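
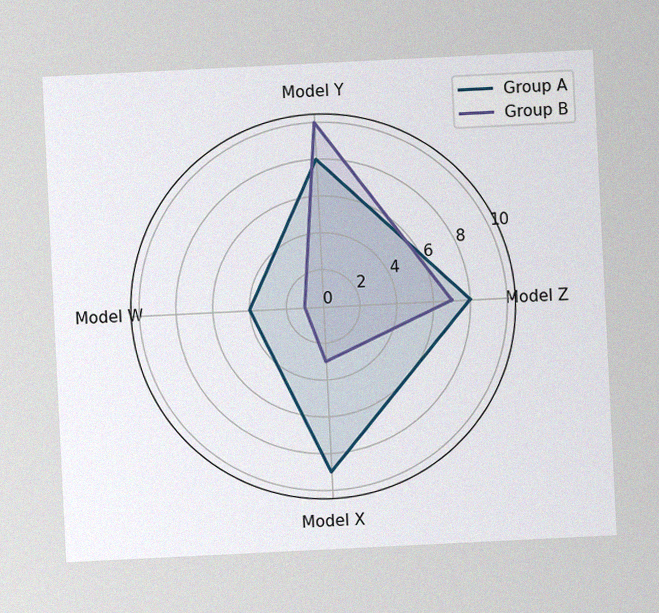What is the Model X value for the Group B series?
The chart is tilted about 3° counter-clockwise, with some photo noise. On the Model X axis, Group B reaches 3.

3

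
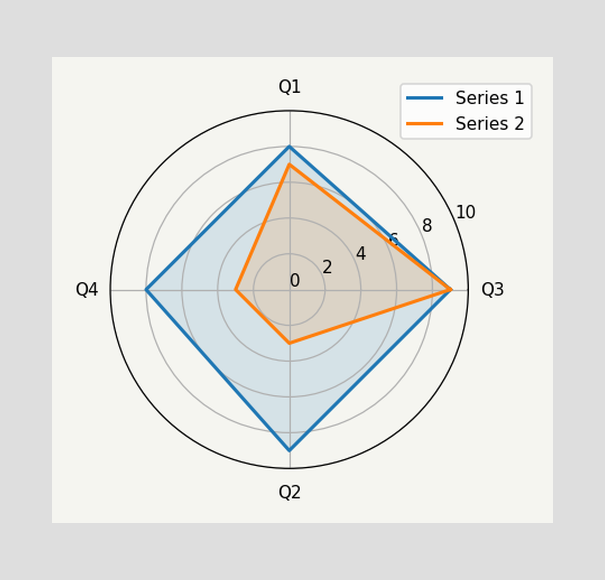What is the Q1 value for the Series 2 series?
7

On the Q1 axis, Series 2 reaches 7.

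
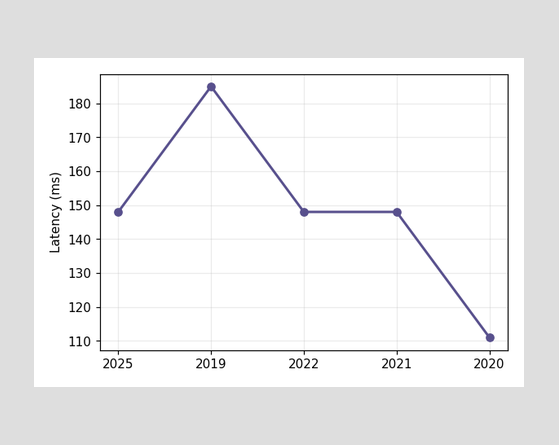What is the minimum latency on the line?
The lowest point is at 2020, and reading across to the y-axis gives 111ms.

111ms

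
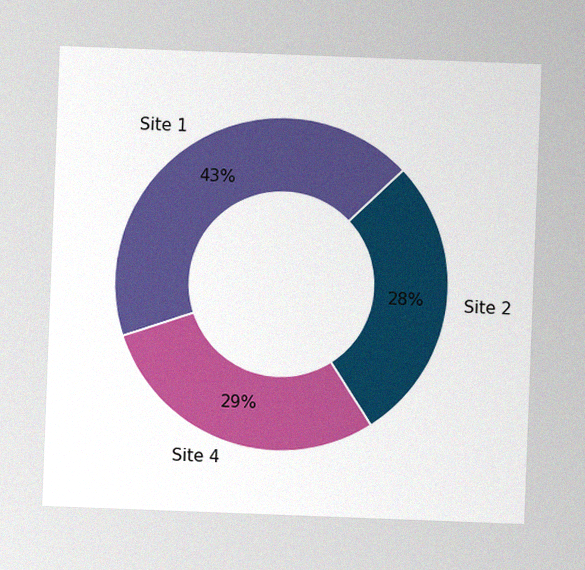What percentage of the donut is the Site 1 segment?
The chart is tilted about 2° clockwise, with some photo noise. The Site 1 segment takes up 43% of the ring.

43%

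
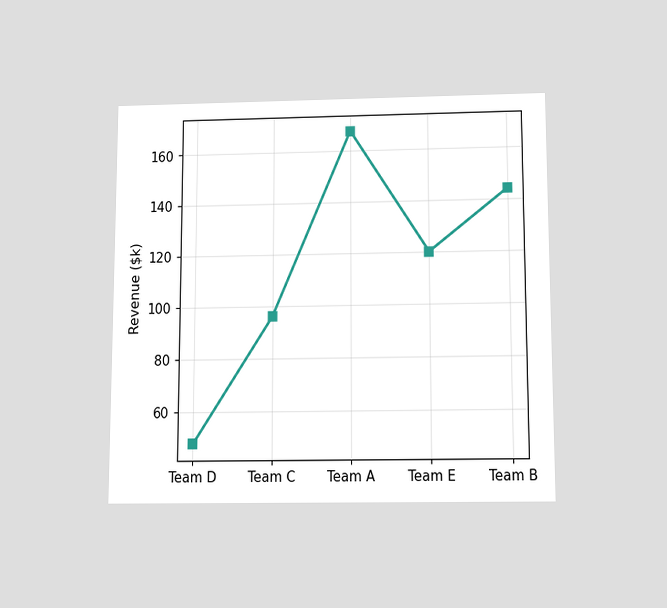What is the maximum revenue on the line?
$168k

The chart is viewed slightly from below. The highest point is at Team A, and reading across to the y-axis gives $168k.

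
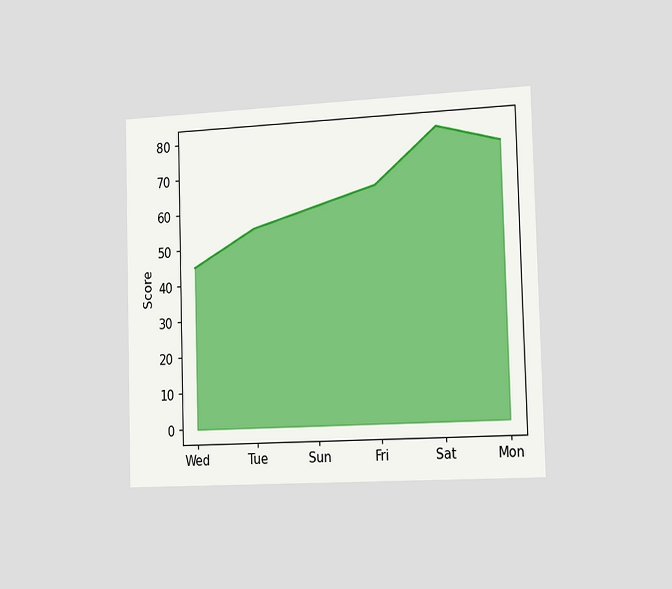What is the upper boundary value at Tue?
The chart is viewed slightly from the right. At Tue the upper boundary is at 55.

55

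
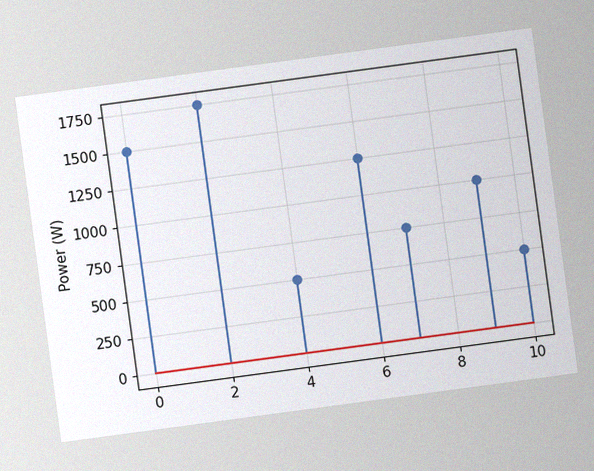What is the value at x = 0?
1500W

The chart is tilted about 8° counter-clockwise, with some photo noise. The stem at x=0 reaches 1500W.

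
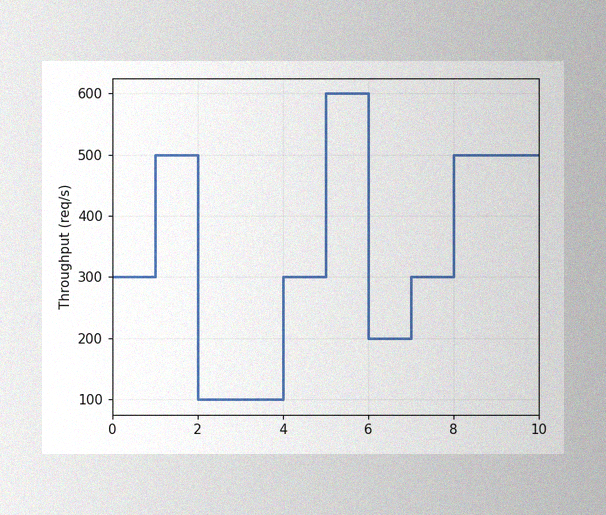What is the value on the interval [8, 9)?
The image has some photo noise and uneven lighting. On [8, 9) the step sits at 500req/s.

500req/s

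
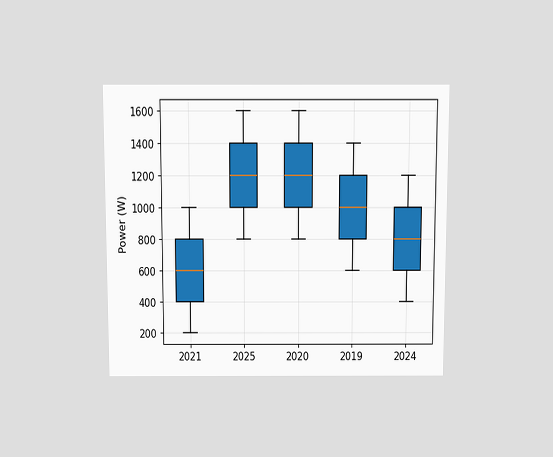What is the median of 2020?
The chart is viewed slightly from above. The median line in the 2020 box sits at 1200W.

1200W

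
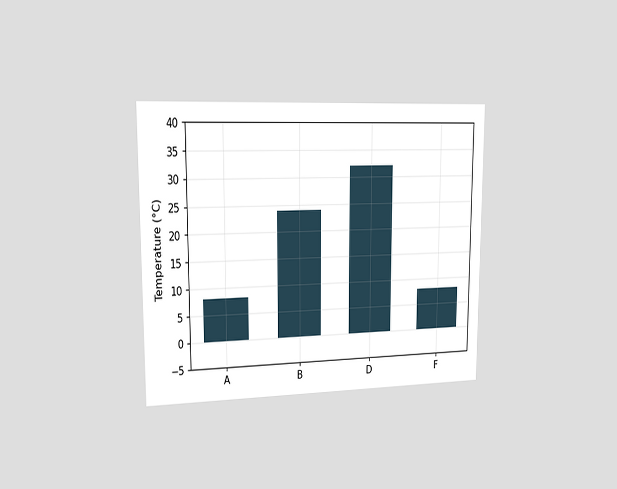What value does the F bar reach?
8°C

The chart is viewed slightly from the left. Reading along the chart's y-axis, the F bar reaches 8°C.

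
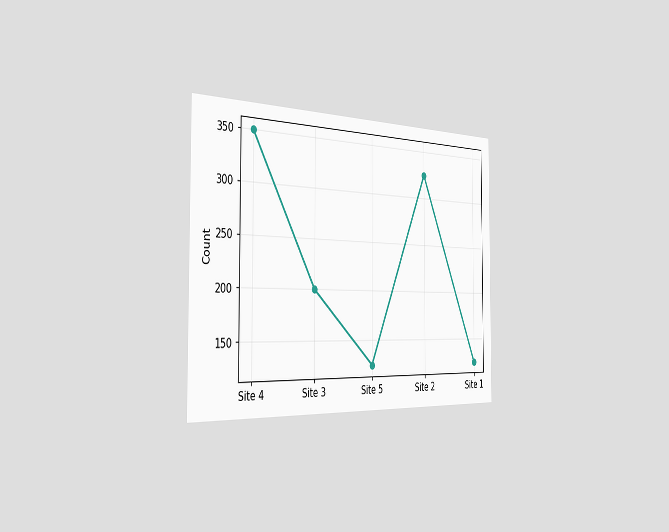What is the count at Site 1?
The chart is viewed slightly from the left. At Site 1, the line is at 125.

125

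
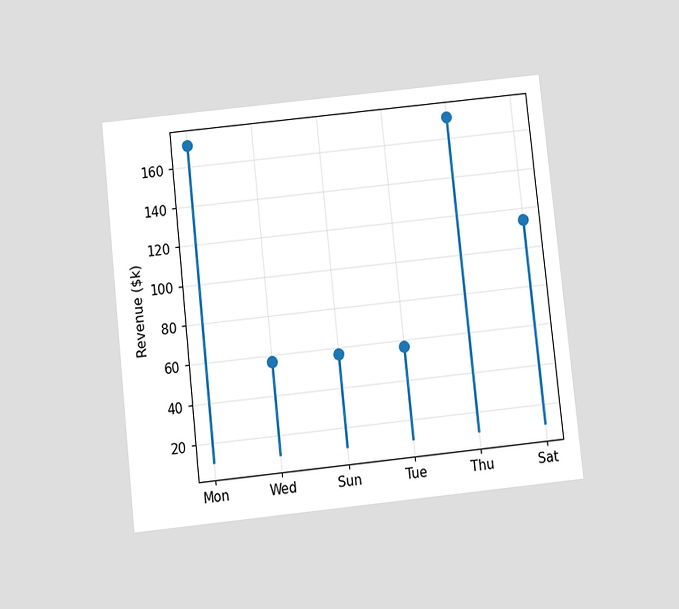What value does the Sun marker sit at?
The chart is tilted about 6° counter-clockwise and viewed slightly from below. The Sun marker sits at $57k.

$57k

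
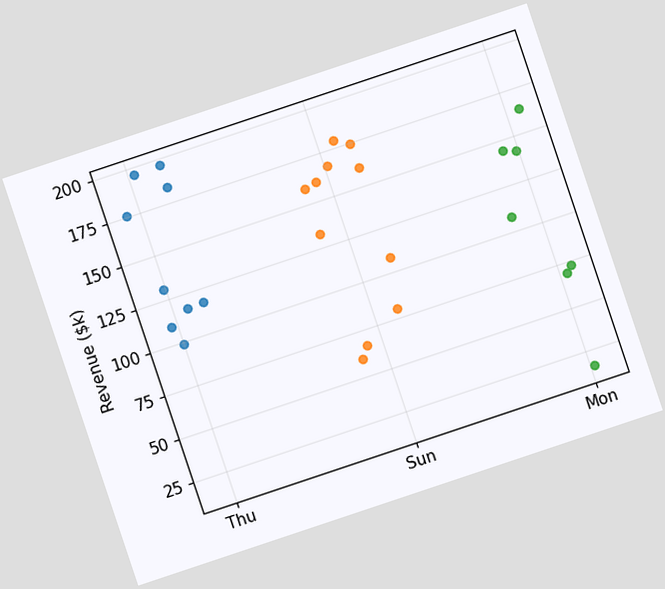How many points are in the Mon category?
The chart is tilted about 18° counter-clockwise. Counting the markers in the Mon column gives 7.

7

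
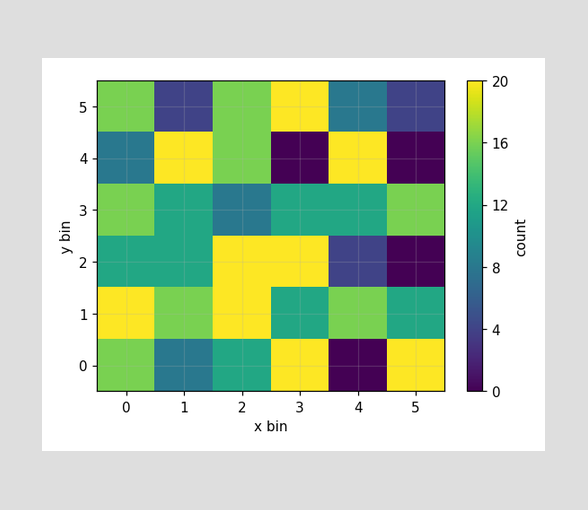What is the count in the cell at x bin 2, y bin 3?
Matching the cell (2, 3) against the colorbar gives 8.

8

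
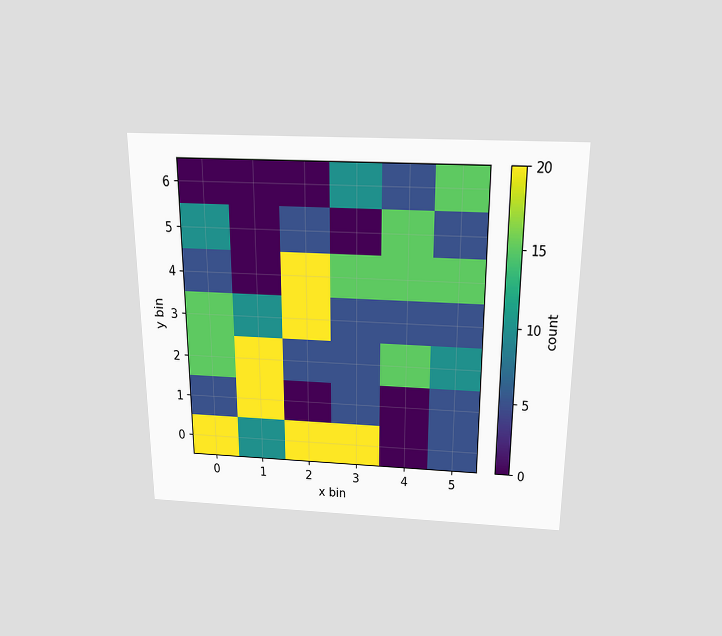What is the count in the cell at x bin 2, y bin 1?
0

The chart is viewed slightly from above. Matching the cell (2, 1) against the colorbar gives 0.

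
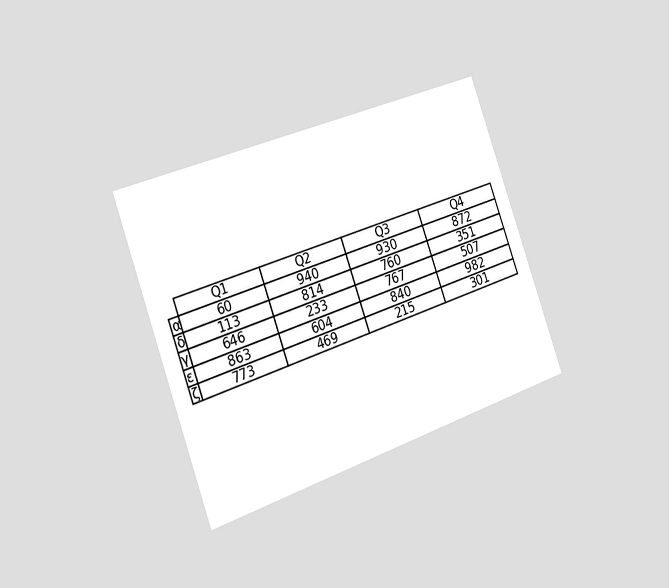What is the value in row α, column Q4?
872

The chart is tilted about 20° counter-clockwise and viewed slightly from the left. The (α, Q4) cell reads 872.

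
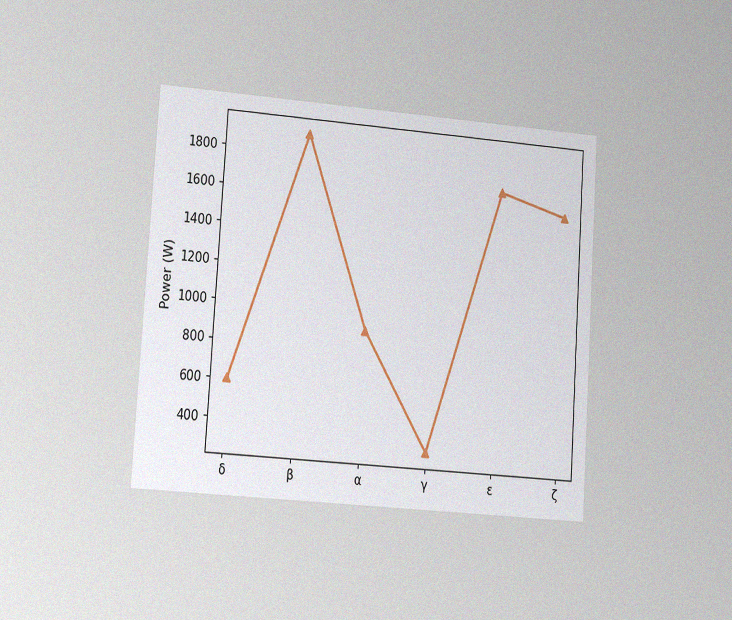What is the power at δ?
600W

The chart is tilted about 4° clockwise and viewed slightly from the left, with some photo noise. At δ, the line is at 600W.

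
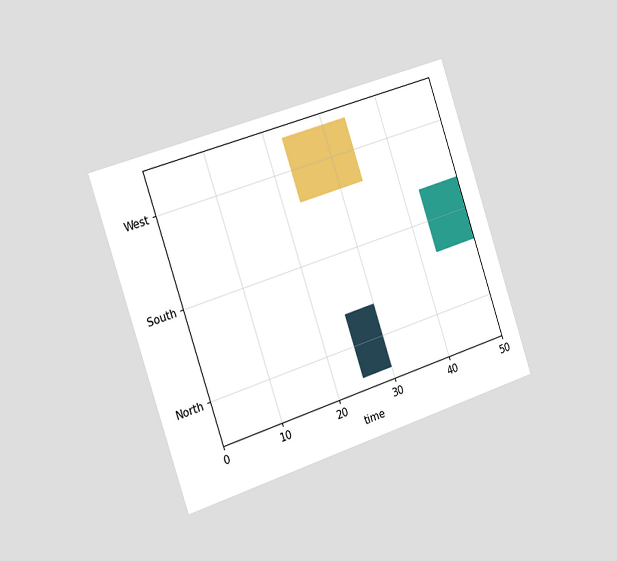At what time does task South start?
43

The chart is tilted about 18° counter-clockwise and viewed slightly from the left. The South bar begins at t=43.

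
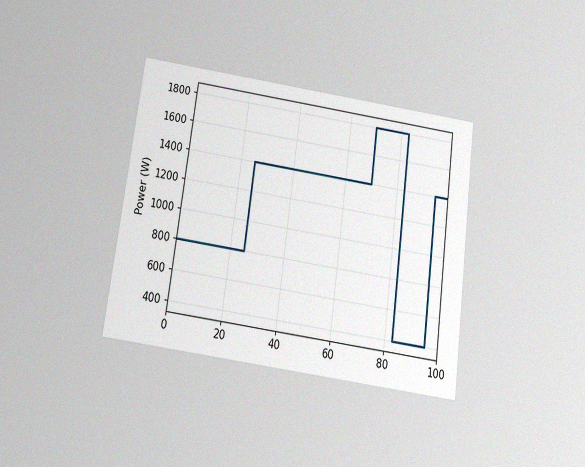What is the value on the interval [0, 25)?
800W

The chart is tilted about 8° clockwise and viewed slightly from below, with some photo noise. On [0, 25) the step sits at 800W.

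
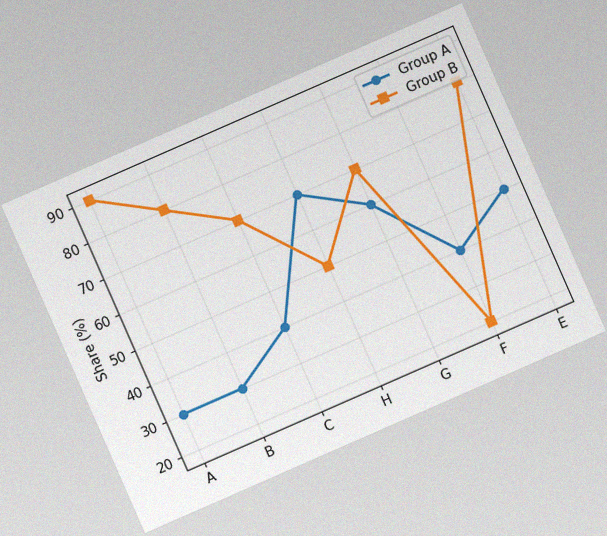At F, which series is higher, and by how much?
The chart is tilted about 24° counter-clockwise, with some photo noise. At F, Group A sits above the other line by 20%.

Group A, by 20%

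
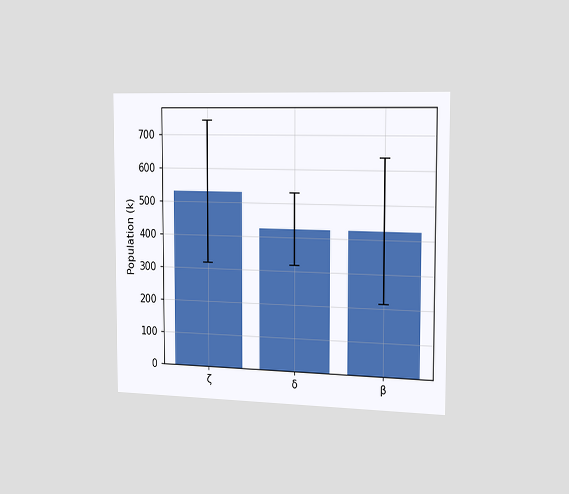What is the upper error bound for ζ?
742k

The chart is viewed slightly from the right. The ζ bar's upper whisker reaches 742k.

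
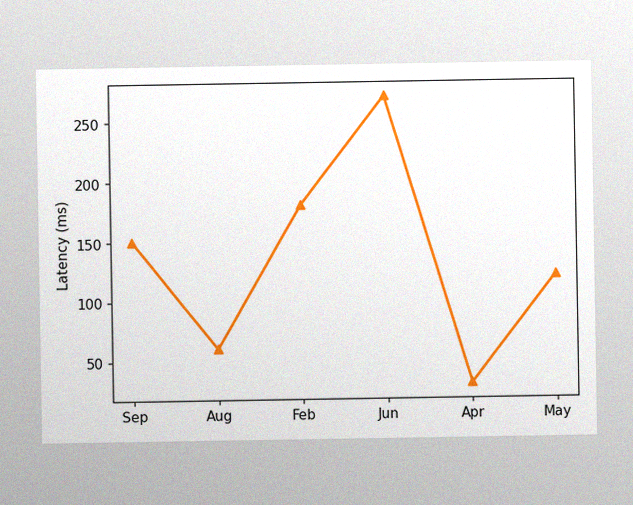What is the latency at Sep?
150ms

The image has some photo noise and uneven lighting. At Sep, the line is at 150ms.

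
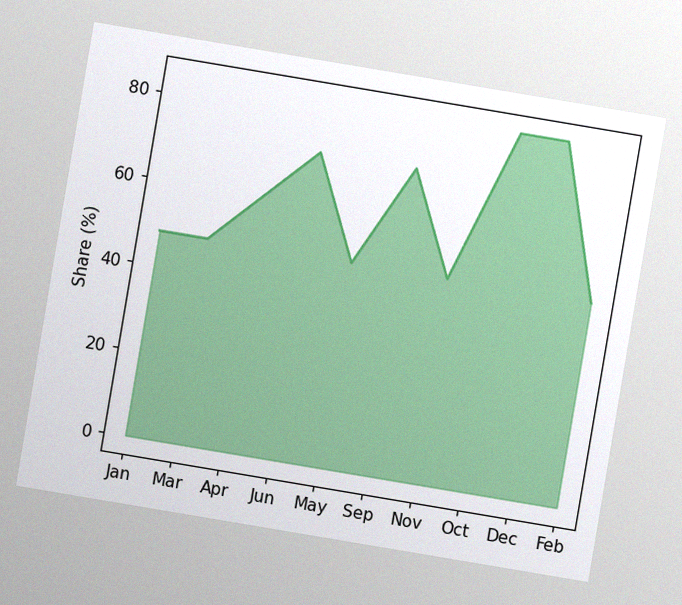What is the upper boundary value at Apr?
The chart is tilted about 10° clockwise, with some photo noise. At Apr the upper boundary is at 60%.

60%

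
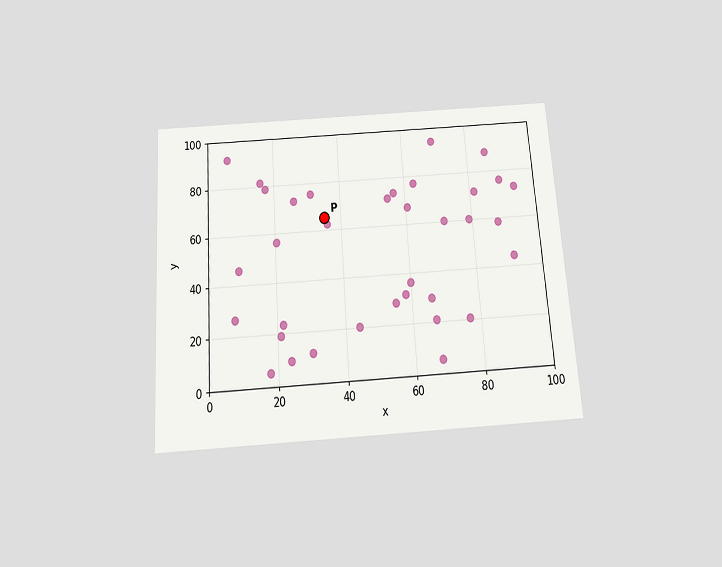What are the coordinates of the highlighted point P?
(35, 65)

The chart is tilted about 4° counter-clockwise and viewed slightly from below. Following the gridlines from P to each axis, P sits at (35, 65).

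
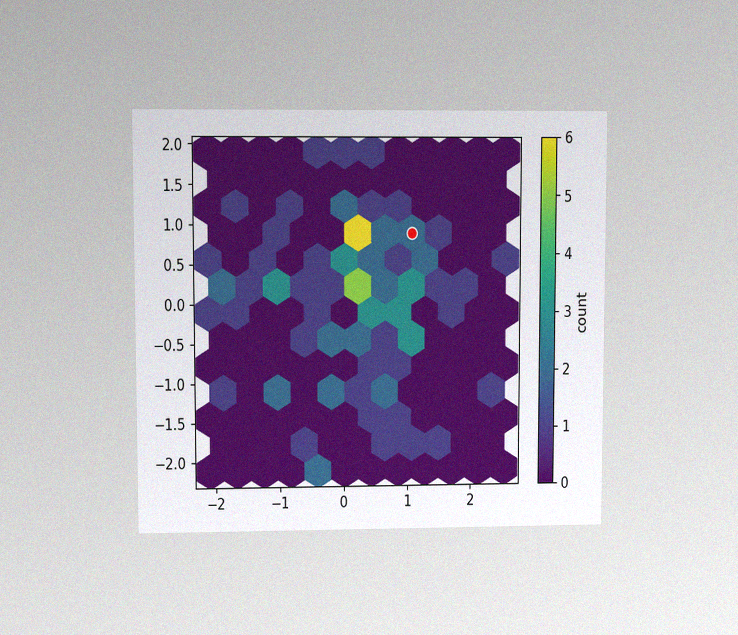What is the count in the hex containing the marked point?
2

The chart is viewed at a slight angle, with some photo noise. The marked hex reads 2 on the colorbar.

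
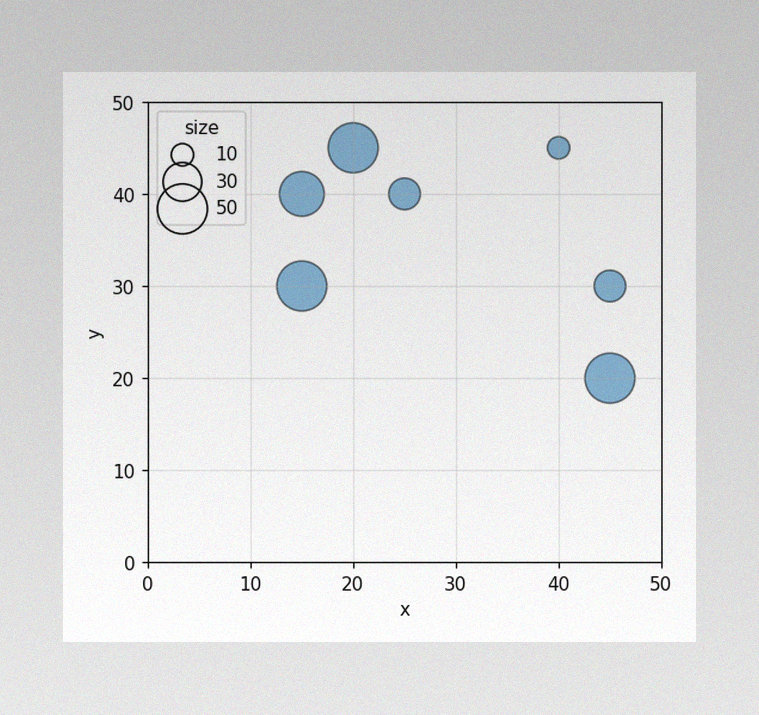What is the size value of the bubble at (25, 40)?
The image has some photo noise and uneven lighting. Matching the bubble at (25, 40) against the size legend gives 20.

20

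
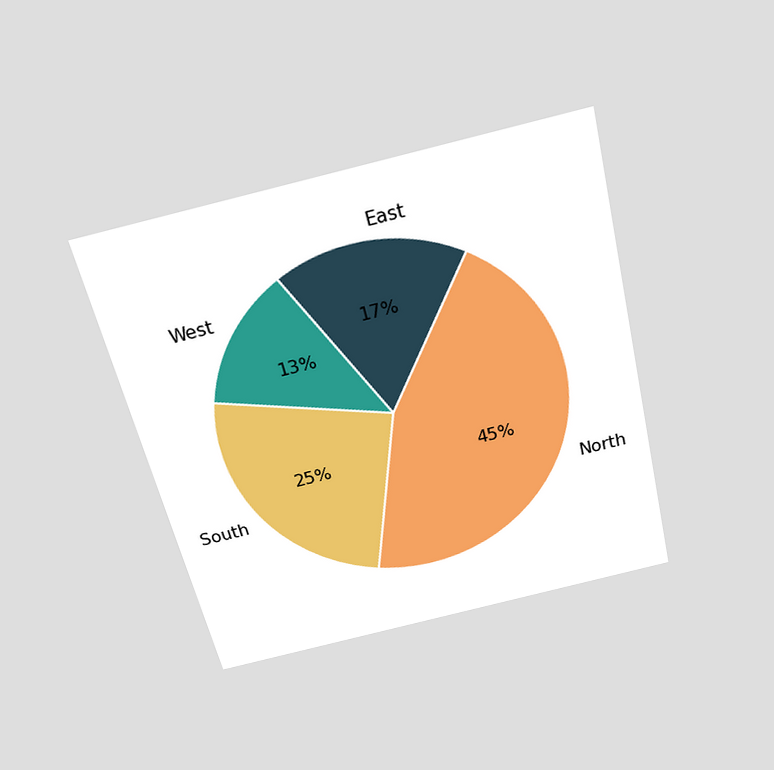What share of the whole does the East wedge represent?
The chart is tilted about 14° counter-clockwise and viewed slightly from above. The East slice takes up 17% of the pie.

17%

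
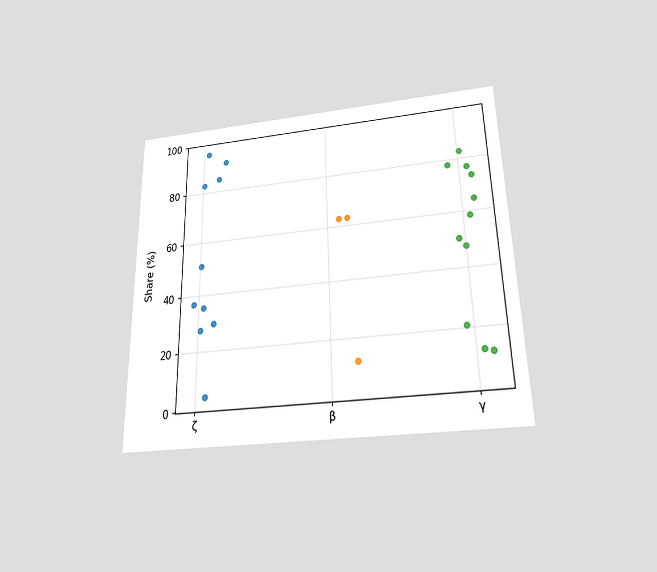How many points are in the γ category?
The chart is viewed slightly from below. Counting the markers in the γ column gives 11.

11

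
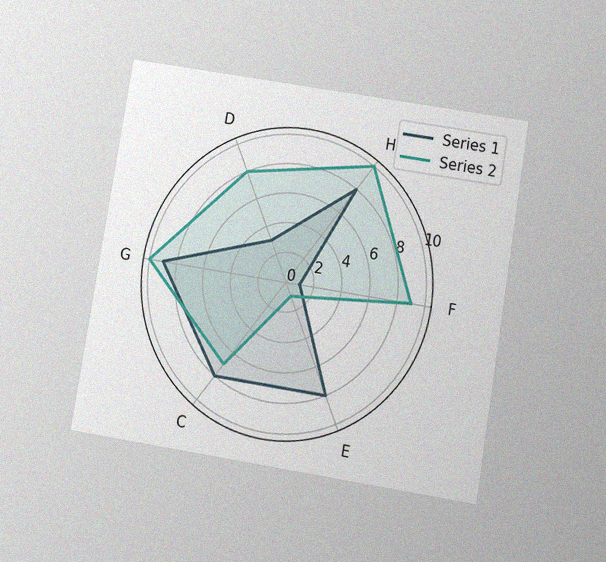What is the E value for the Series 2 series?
1

The chart is tilted about 9° clockwise and viewed slightly from below, with some photo noise. On the E axis, Series 2 reaches 1.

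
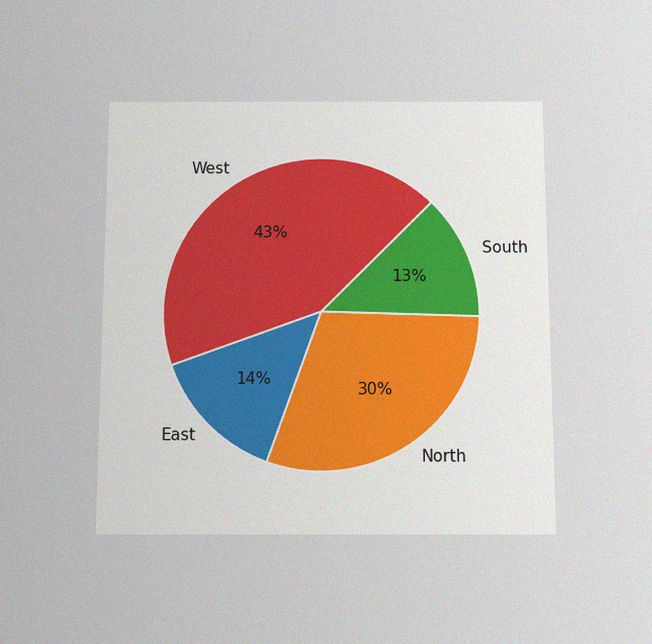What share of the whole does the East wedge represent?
The chart is viewed slightly from below, with some photo noise. The East slice takes up 14% of the pie.

14%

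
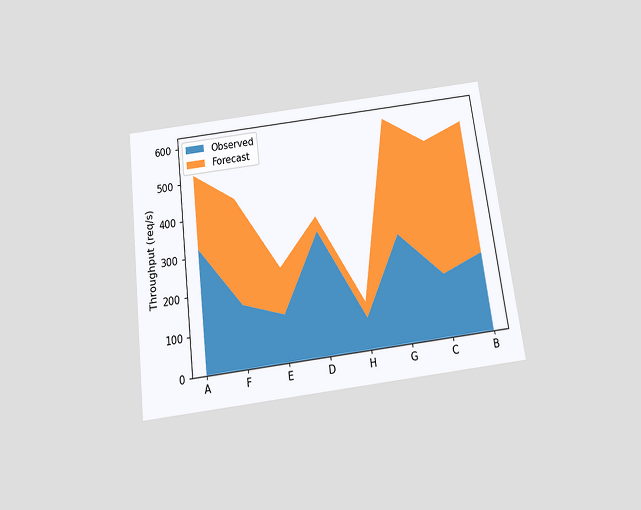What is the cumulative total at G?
The chart is tilted about 7° counter-clockwise and viewed slightly from below. The stacked total at G reaches 600req/s.

600req/s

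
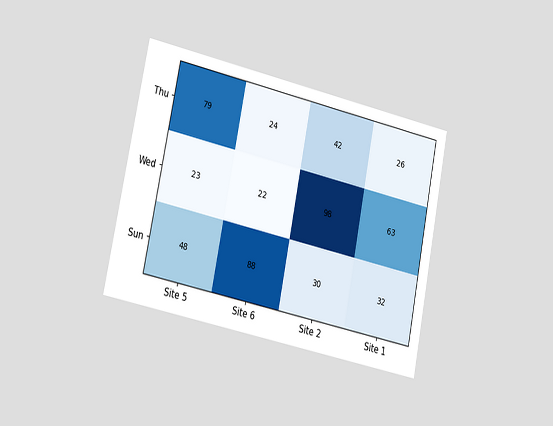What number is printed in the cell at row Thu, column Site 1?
The chart is tilted about 12° clockwise and viewed slightly from the left. The (Thu, Site 1) cell reads 26.

26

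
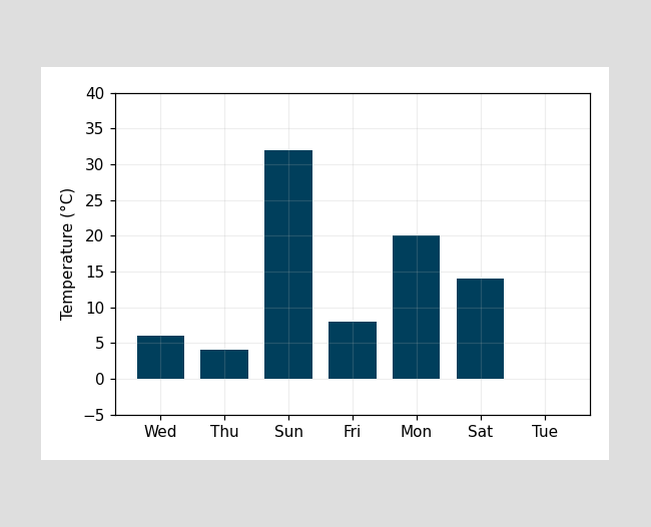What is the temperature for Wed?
Reading along the chart's y-axis, the Wed bar reaches 6°C.

6°C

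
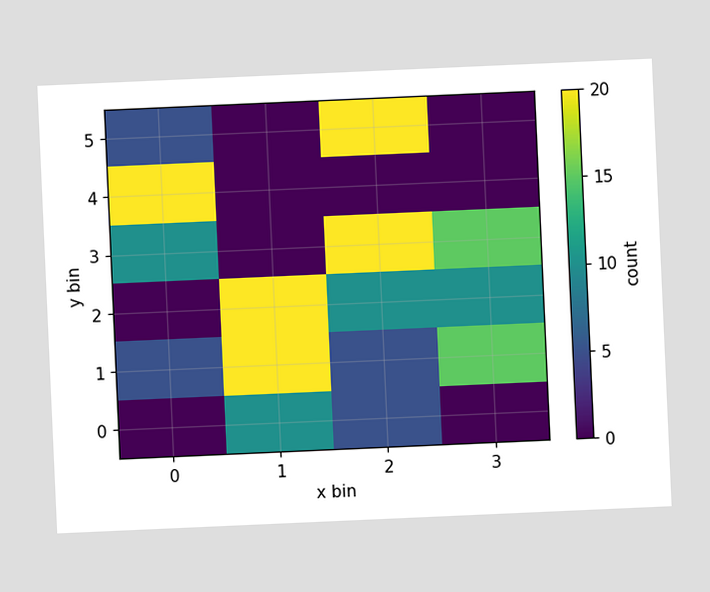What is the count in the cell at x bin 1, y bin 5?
The chart is tilted about 3° counter-clockwise. Matching the cell (1, 5) against the colorbar gives 0.

0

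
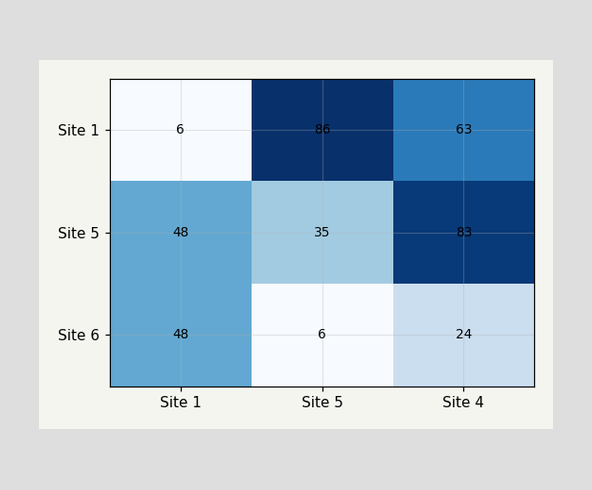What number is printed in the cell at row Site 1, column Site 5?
86

The (Site 1, Site 5) cell reads 86.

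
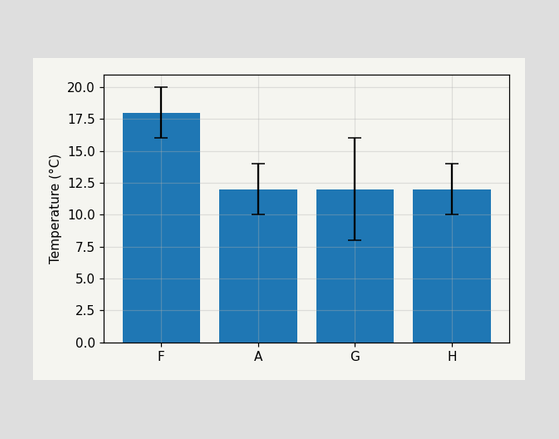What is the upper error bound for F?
The F bar's upper whisker reaches 20°C.

20°C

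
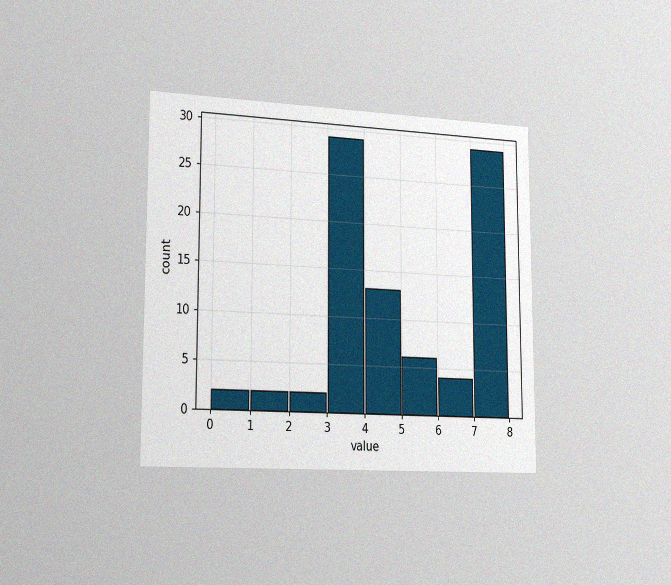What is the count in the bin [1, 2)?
2

The chart is viewed slightly from the left, with some photo noise. The [1, 2) bin has height 2.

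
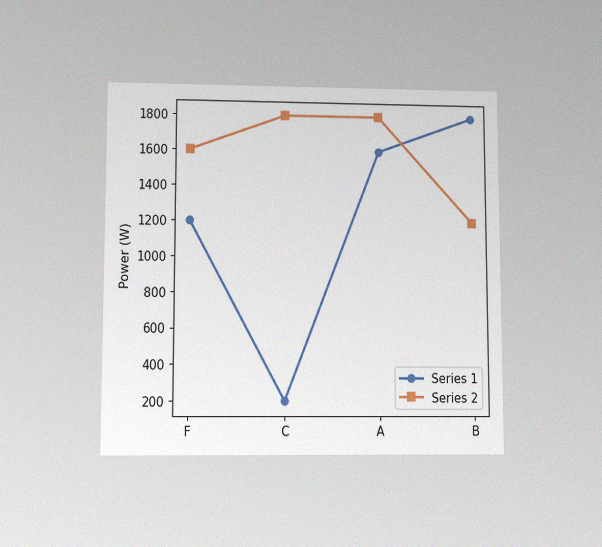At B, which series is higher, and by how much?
Series 1, by 600W

The chart is viewed at a slight angle, with some photo noise. At B, Series 1 sits above the other line by 600W.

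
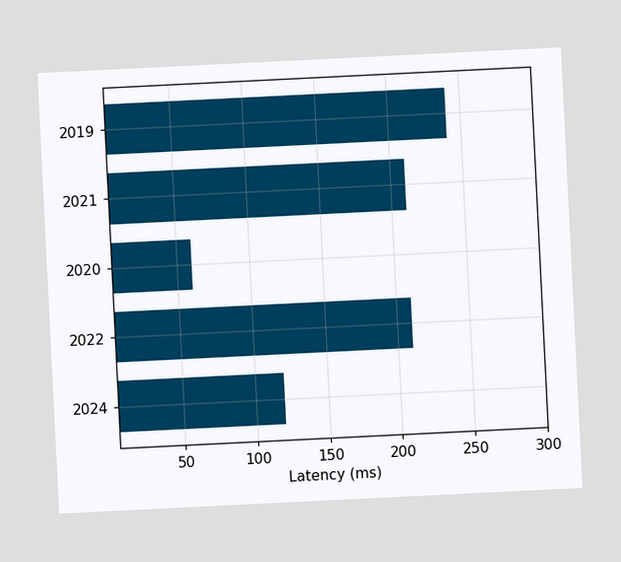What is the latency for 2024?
120ms

The chart is tilted about 3° counter-clockwise. Reading along the chart's x-axis, the 2024 bar reaches 120ms.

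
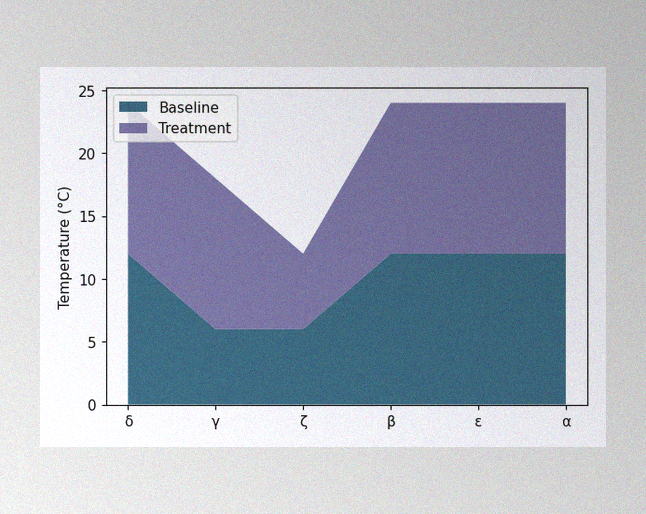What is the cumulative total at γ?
18°C

The image has some photo noise and uneven lighting. The stacked total at γ reaches 18°C.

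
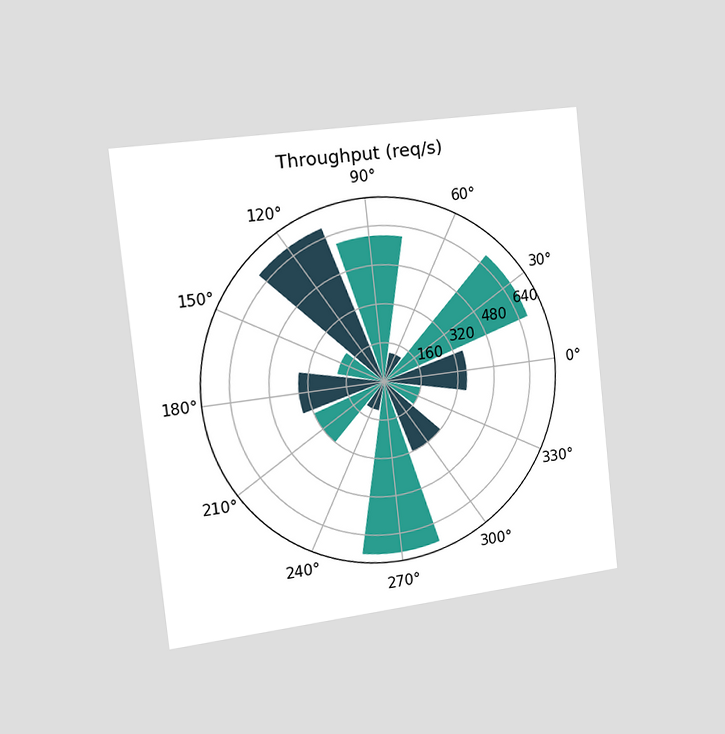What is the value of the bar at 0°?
360req/s

The chart is tilted about 6° counter-clockwise and viewed slightly from the left. The bar at 0° reaches 360req/s on the radial axis.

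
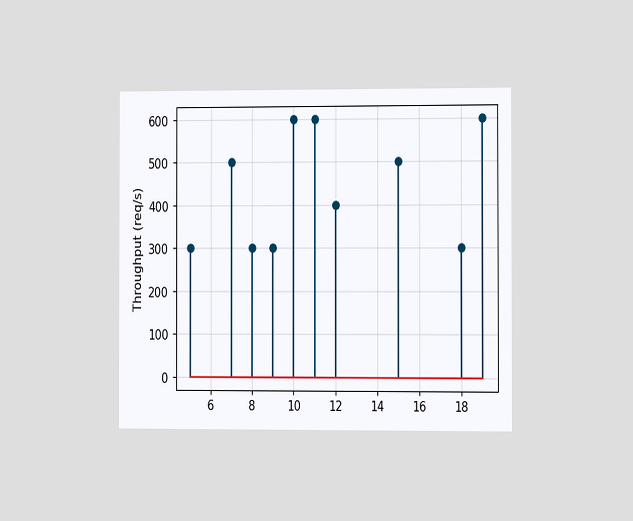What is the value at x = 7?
500req/s

The chart is viewed slightly from the right. The stem at x=7 reaches 500req/s.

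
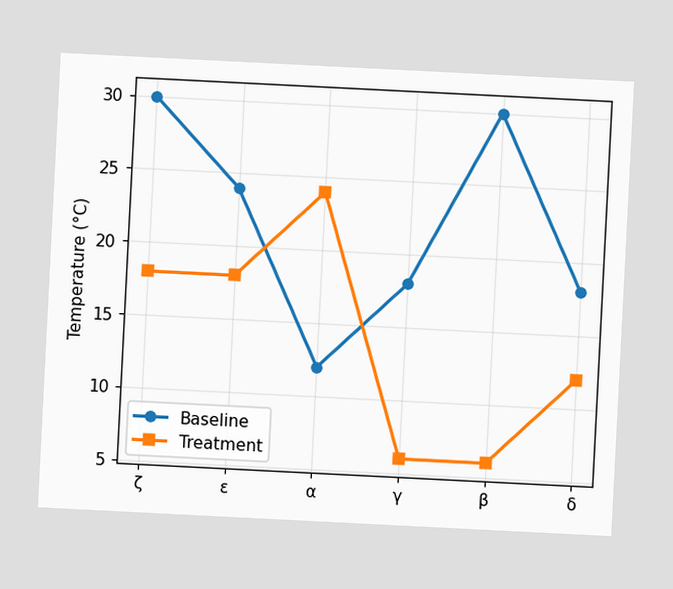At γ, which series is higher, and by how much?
The chart is tilted about 3° clockwise. At γ, Baseline sits above the other line by 12°C.

Baseline, by 12°C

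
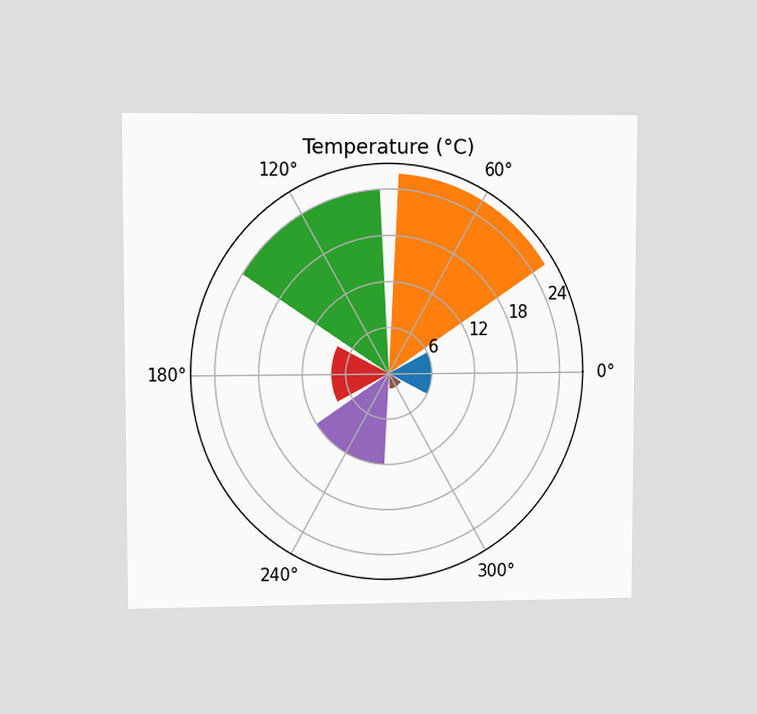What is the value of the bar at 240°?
The chart is viewed at a slight angle. The bar at 240° reaches 12°C on the radial axis.

12°C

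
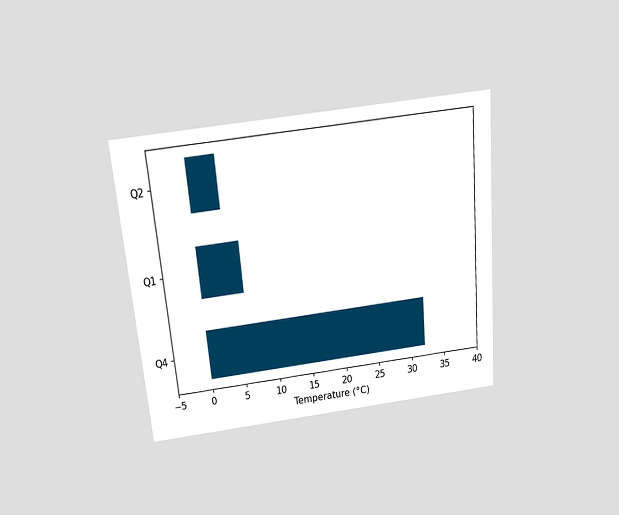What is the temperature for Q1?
6°C

The chart is tilted about 5° counter-clockwise and viewed slightly from above. Reading along the chart's x-axis, the Q1 bar reaches 6°C.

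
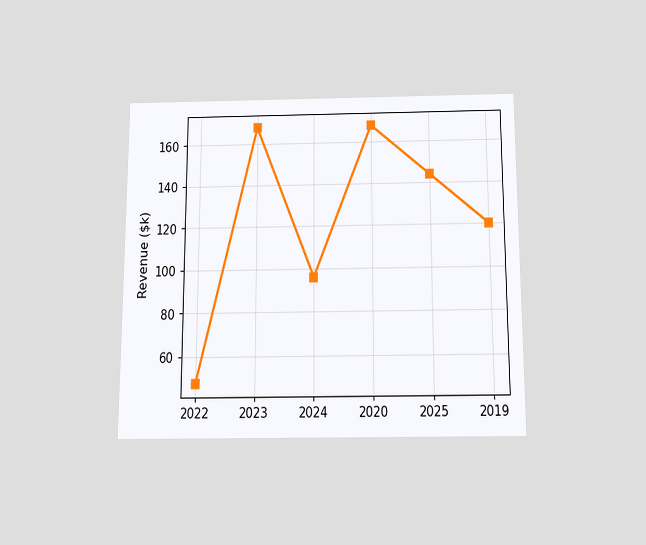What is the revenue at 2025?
$144k

The chart is viewed slightly from below. At 2025, the line is at $144k.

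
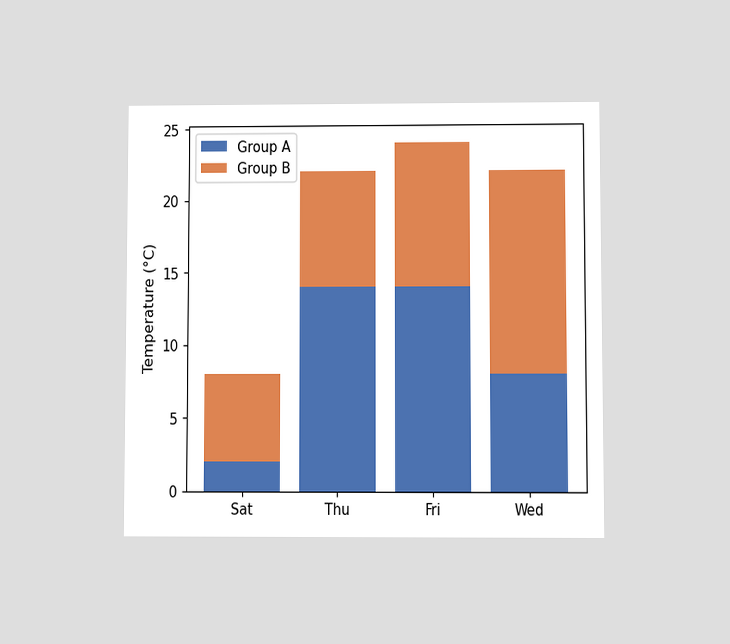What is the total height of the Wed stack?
The chart is viewed at a slight angle. The Wed stack's top reaches 22°C on the y-axis.

22°C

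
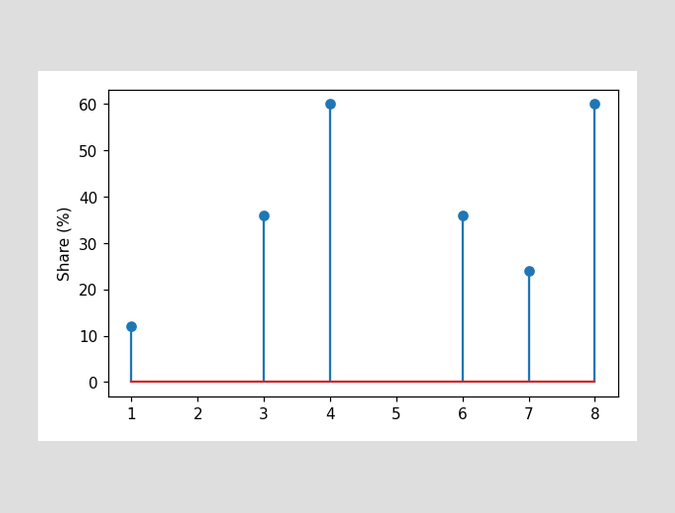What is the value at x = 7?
24%

The stem at x=7 reaches 24%.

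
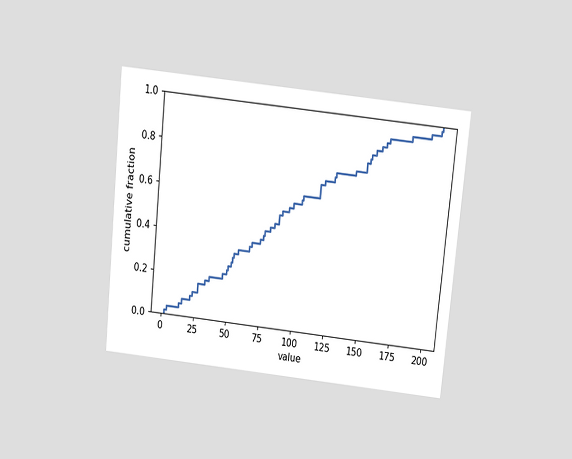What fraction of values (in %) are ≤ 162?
The chart is tilted about 6° clockwise and viewed slightly from above. At x=162 the ECDF step is at 92%.

92%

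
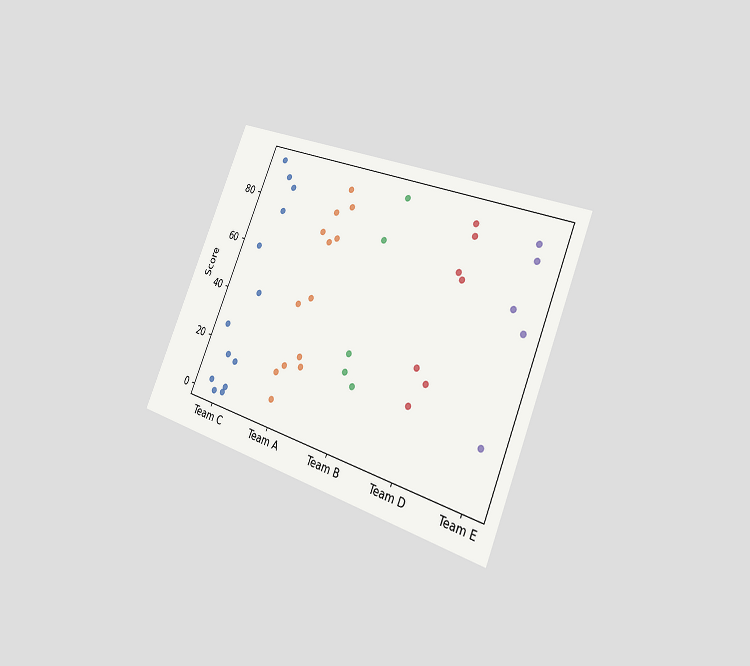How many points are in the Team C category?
The chart is tilted about 22° clockwise and viewed slightly from the right. Counting the markers in the Team C column gives 13.

13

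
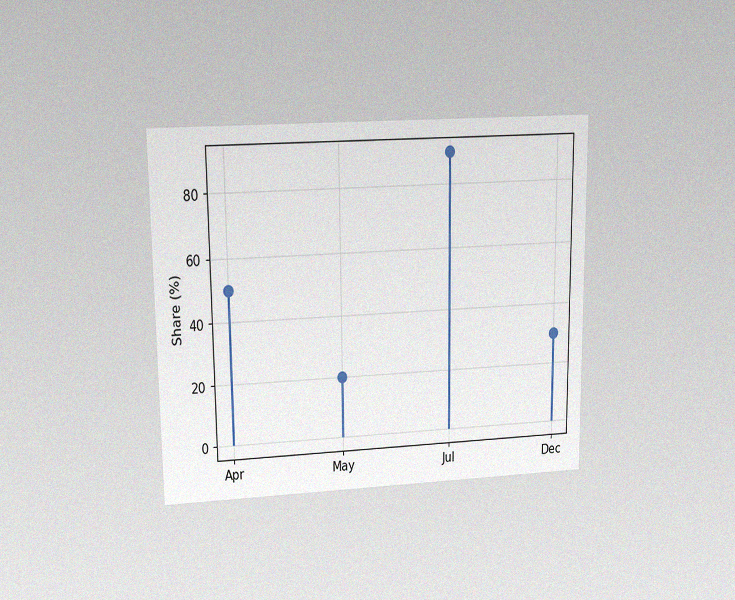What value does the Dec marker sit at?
30%

The chart is viewed at a slight angle, with some photo noise. The Dec marker sits at 30%.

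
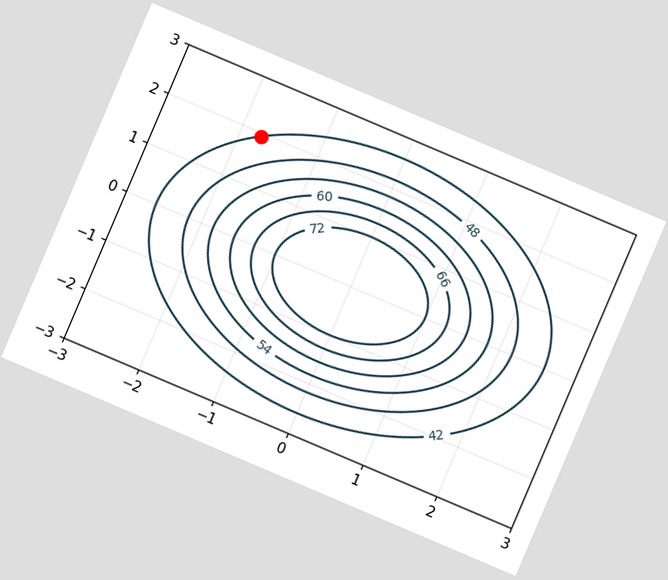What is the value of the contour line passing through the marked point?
42

The chart is tilted about 23° clockwise. The marked point sits on the contour labelled 42.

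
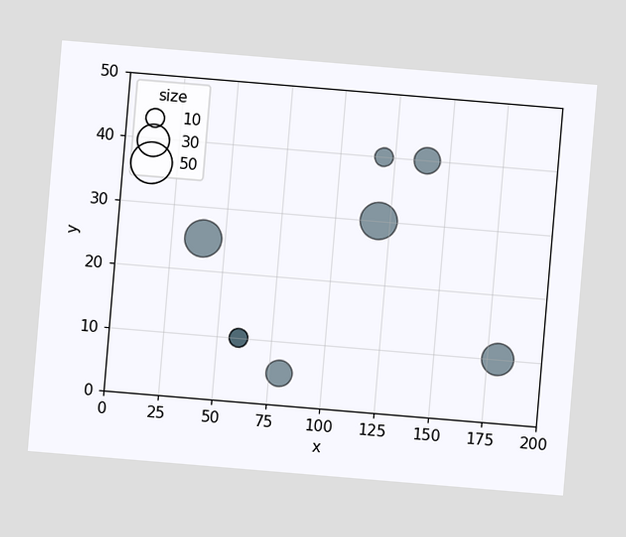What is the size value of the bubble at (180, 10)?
The chart is tilted about 5° clockwise. Matching the bubble at (180, 10) against the size legend gives 30.

30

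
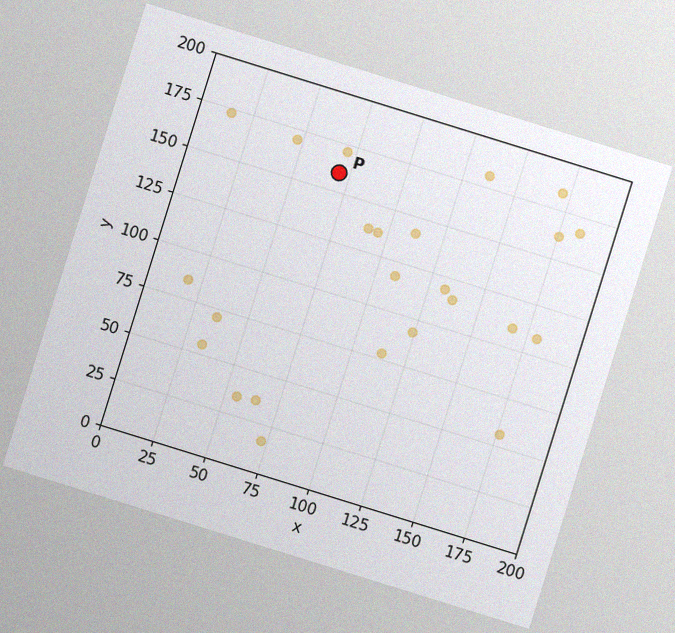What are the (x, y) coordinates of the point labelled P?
(70, 160)

The chart is tilted about 17° clockwise, with some photo noise. Following the gridlines from P to each axis, P sits at (70, 160).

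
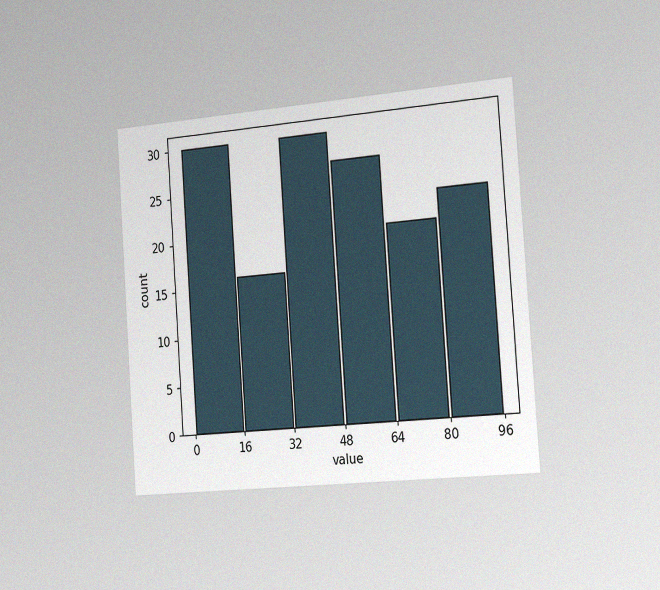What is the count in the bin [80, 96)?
23

The chart is tilted about 4° counter-clockwise and viewed slightly from the right, with some photo noise. The [80, 96) bin has height 23.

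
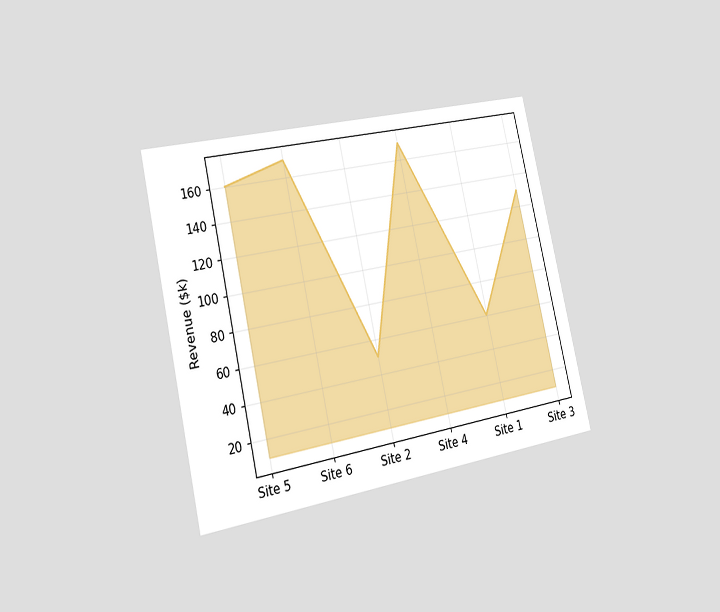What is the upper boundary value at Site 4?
The chart is tilted about 13° counter-clockwise and viewed slightly from the left. At Site 4 the upper boundary is at $170k.

$170k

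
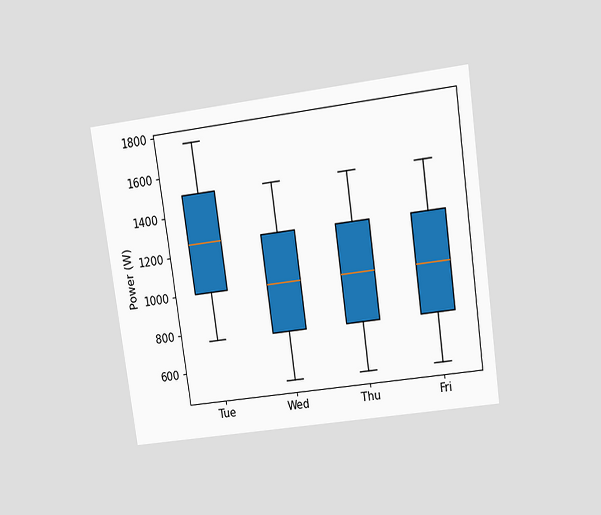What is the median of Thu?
1000W

The chart is tilted about 8° counter-clockwise and viewed at a slight angle. The median line in the Thu box sits at 1000W.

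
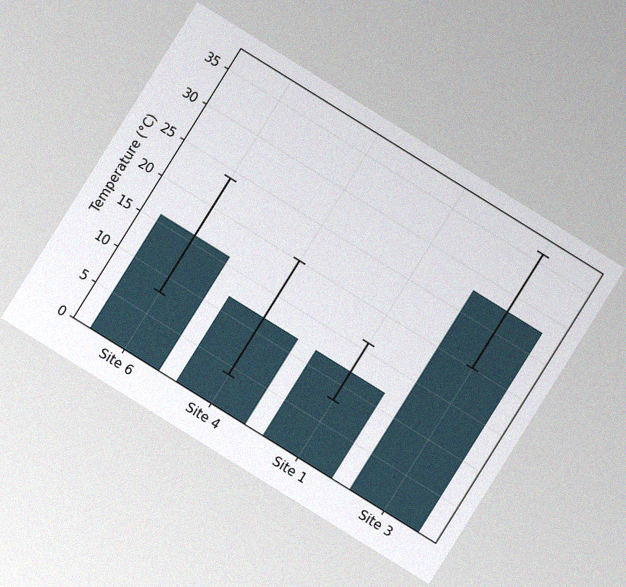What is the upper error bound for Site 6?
The chart is tilted about 32° clockwise, with some photo noise. The Site 6 bar's upper whisker reaches 24°C.

24°C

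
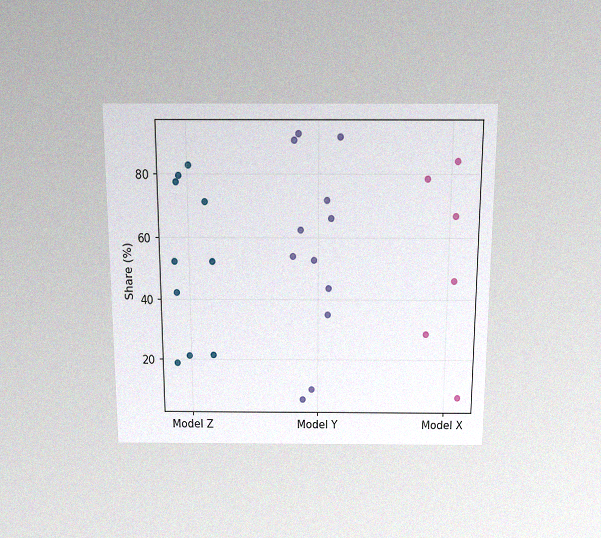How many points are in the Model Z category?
10

The chart is viewed slightly from above, with some photo noise. Counting the markers in the Model Z column gives 10.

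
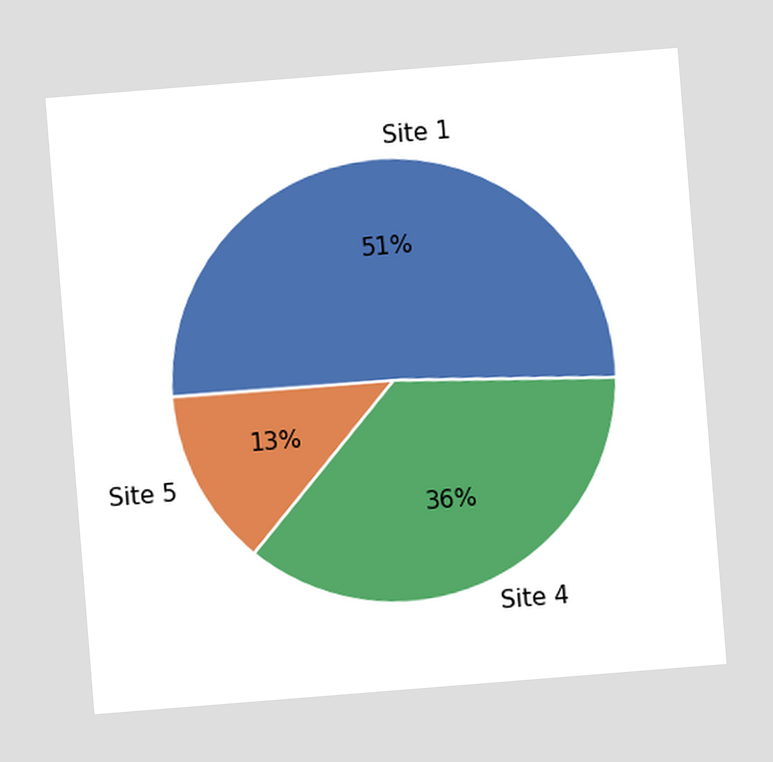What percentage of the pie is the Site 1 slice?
The chart is tilted about 5° counter-clockwise. The Site 1 slice takes up 51% of the pie.

51%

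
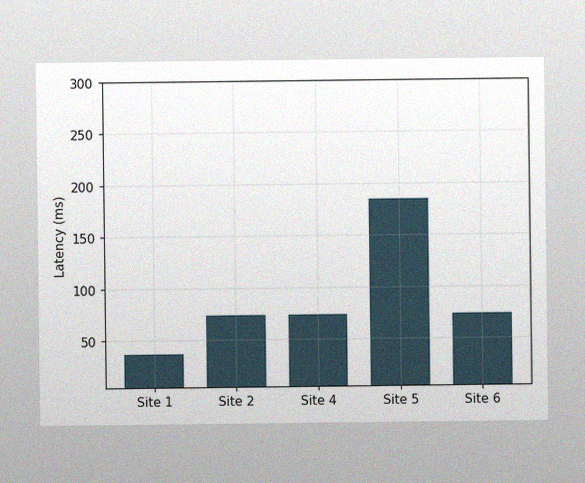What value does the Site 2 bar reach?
The image has some photo noise and uneven lighting. Reading along the chart's y-axis, the Site 2 bar reaches 74ms.

74ms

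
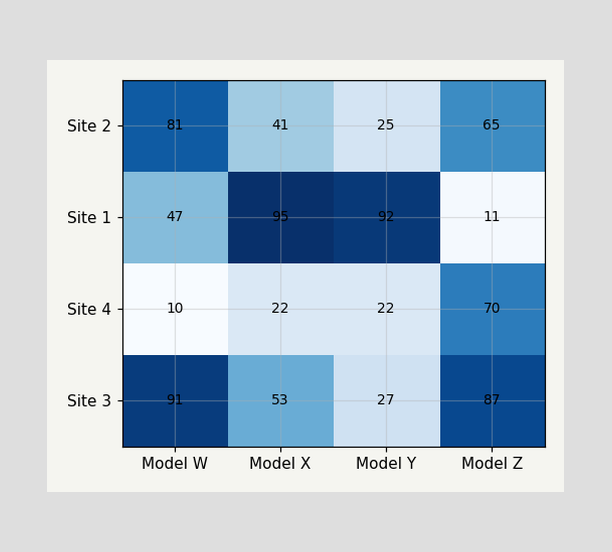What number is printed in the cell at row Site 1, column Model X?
The (Site 1, Model X) cell reads 95.

95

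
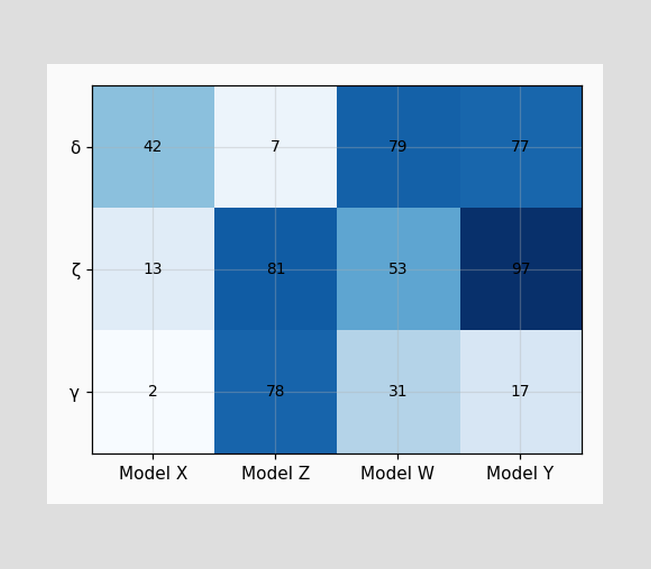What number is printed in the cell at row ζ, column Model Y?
The (ζ, Model Y) cell reads 97.

97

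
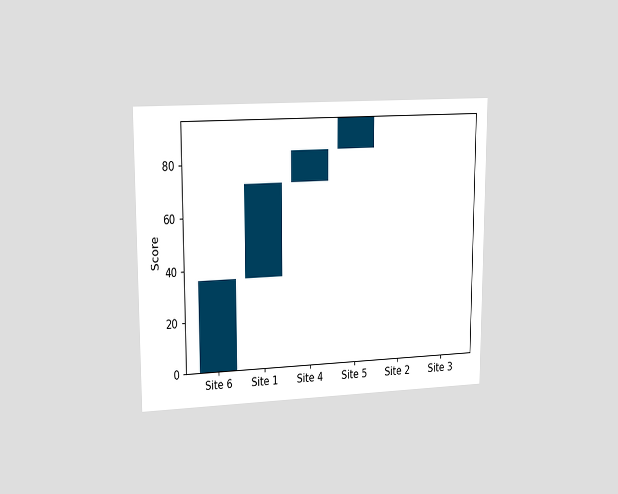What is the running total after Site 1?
The chart is viewed at a slight angle. After Site 1 the running total reaches 72.

72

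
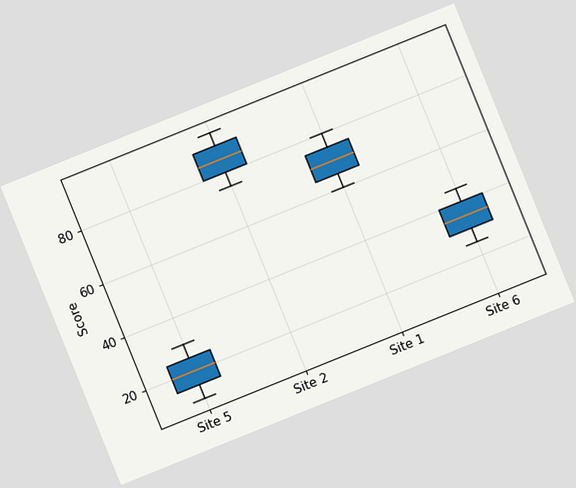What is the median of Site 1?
70

The chart is tilted about 22° counter-clockwise. The median line in the Site 1 box sits at 70.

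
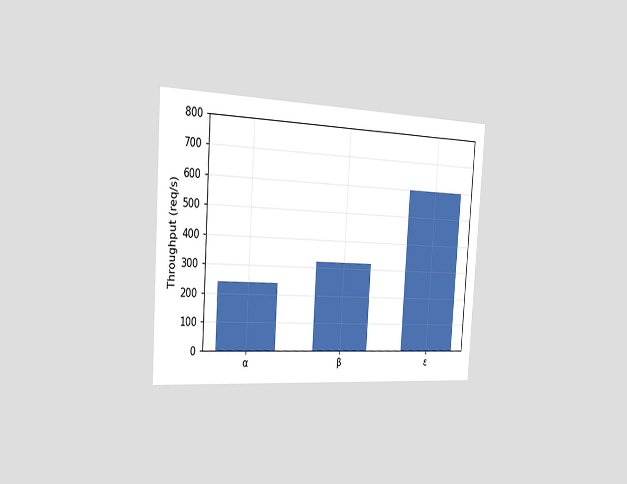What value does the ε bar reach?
The chart is tilted about 4° clockwise and viewed slightly from the left. Reading along the chart's y-axis, the ε bar reaches 600req/s.

600req/s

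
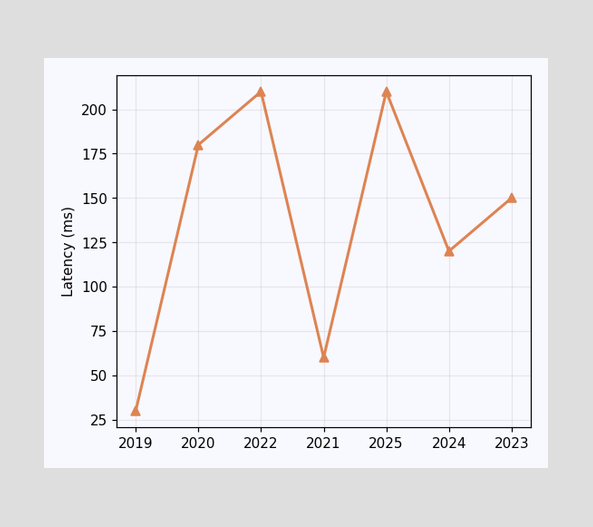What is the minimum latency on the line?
30ms

The lowest point is at 2019, and reading across to the y-axis gives 30ms.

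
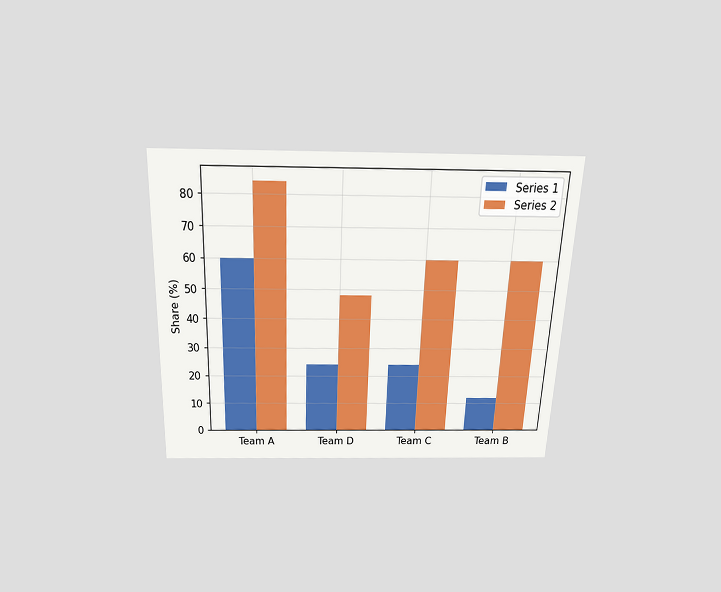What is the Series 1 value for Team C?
The chart is tilted about 2° clockwise and viewed slightly from above. The Series 1 bar at Team C reaches 24% on the y-axis.

24%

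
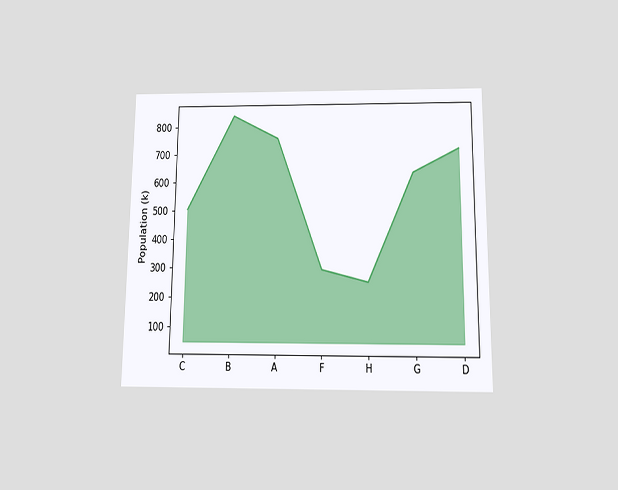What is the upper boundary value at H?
252k

The chart is viewed slightly from below. At H the upper boundary is at 252k.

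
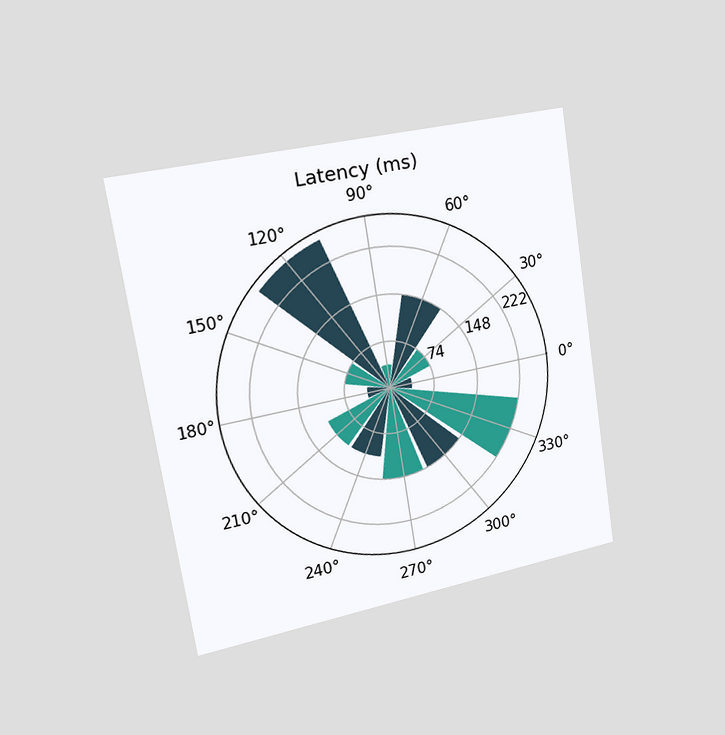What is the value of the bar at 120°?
The chart is tilted about 9° counter-clockwise and viewed slightly from the left. The bar at 120° reaches 259ms on the radial axis.

259ms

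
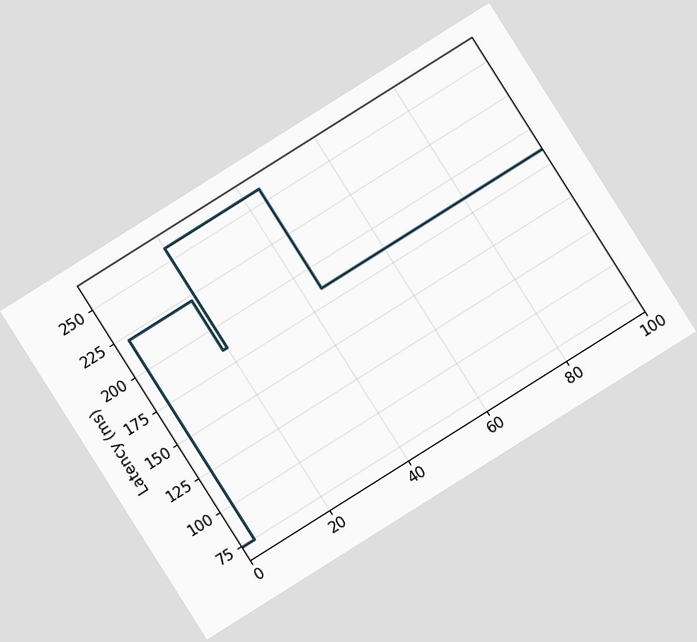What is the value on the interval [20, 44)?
259ms

The chart is tilted about 32° counter-clockwise. On [20, 44) the step sits at 259ms.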